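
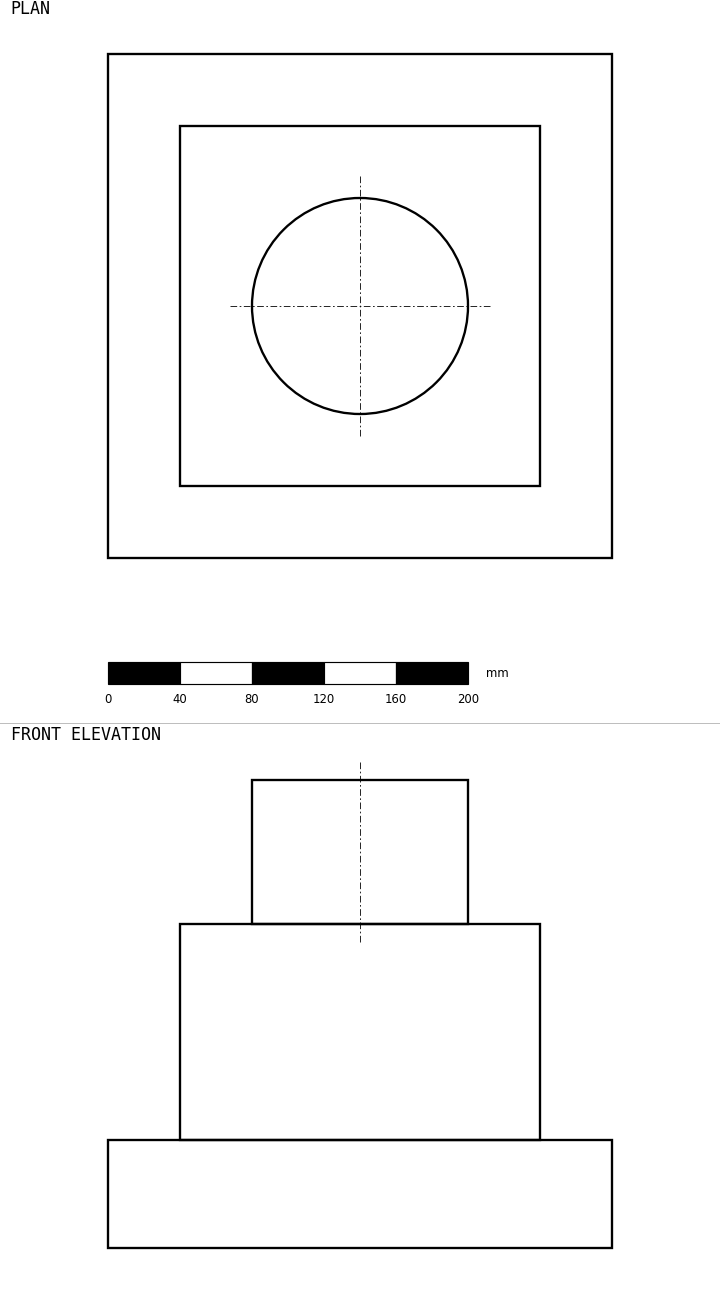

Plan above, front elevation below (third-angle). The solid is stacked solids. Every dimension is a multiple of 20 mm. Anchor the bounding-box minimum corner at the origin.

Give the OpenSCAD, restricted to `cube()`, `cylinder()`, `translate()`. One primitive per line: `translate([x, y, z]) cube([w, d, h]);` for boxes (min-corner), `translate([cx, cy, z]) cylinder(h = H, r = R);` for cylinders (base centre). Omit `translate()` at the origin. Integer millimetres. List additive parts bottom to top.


cube([280, 280, 60]);
translate([40, 40, 60]) cube([200, 200, 120]);
translate([140, 140, 180]) cylinder(h = 80, r = 60);


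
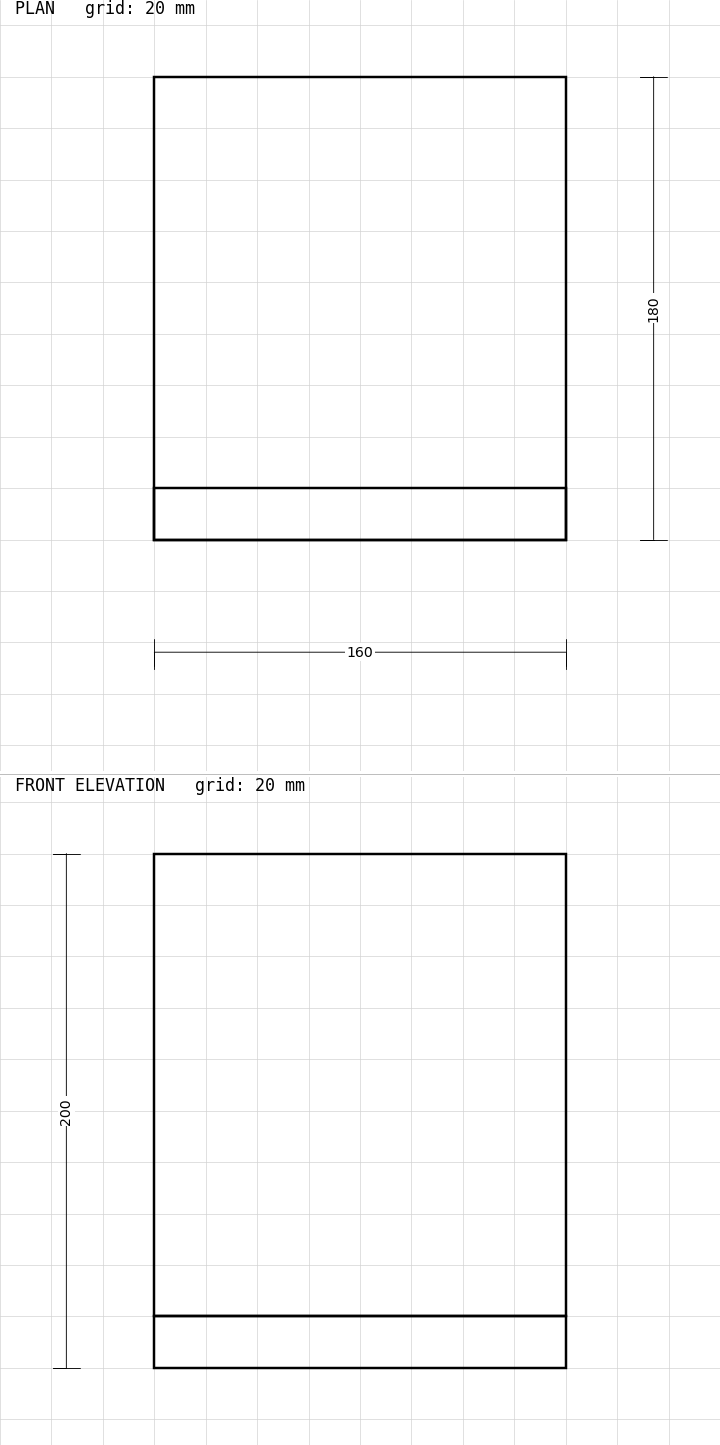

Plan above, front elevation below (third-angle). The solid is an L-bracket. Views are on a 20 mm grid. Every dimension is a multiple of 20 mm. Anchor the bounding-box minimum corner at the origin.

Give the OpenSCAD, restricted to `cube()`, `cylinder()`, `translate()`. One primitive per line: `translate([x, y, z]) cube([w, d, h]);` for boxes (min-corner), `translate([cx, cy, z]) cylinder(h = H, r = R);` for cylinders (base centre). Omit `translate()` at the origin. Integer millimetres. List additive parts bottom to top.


cube([160, 180, 20]);
translate([0, 0, 20]) cube([160, 20, 180]);


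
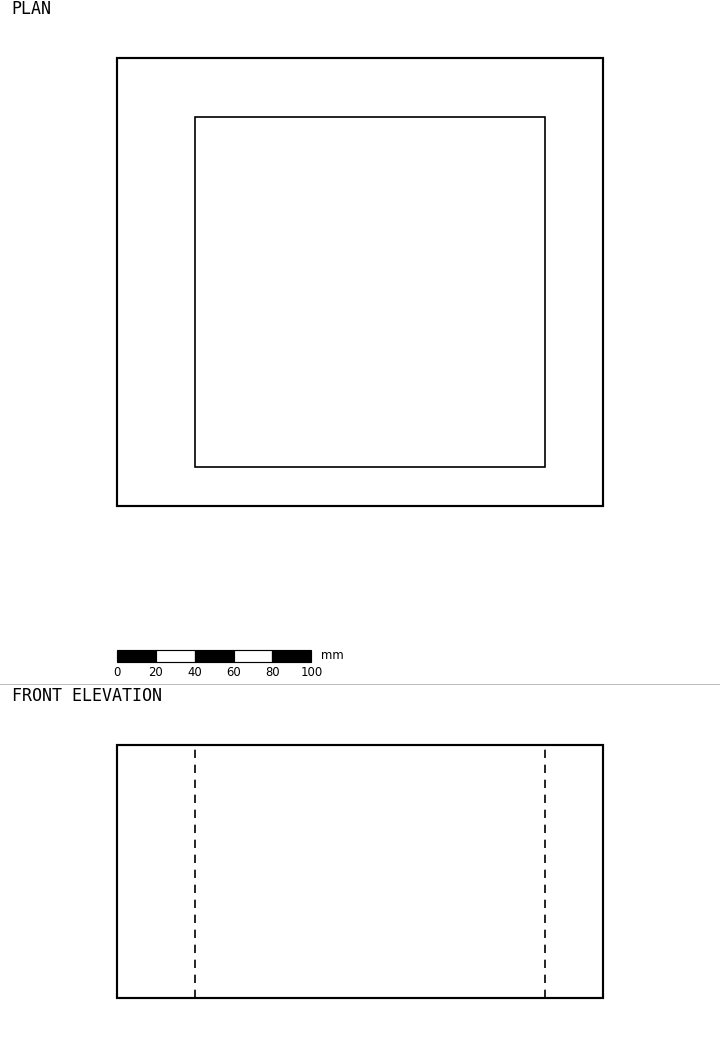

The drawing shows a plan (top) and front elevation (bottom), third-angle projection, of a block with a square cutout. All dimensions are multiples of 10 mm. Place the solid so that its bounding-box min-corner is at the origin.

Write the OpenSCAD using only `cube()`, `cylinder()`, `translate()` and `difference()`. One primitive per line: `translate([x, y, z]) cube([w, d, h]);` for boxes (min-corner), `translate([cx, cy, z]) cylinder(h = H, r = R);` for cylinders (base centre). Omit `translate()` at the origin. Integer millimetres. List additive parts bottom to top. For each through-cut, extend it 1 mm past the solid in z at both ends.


difference() {
  cube([250, 230, 130]);
  translate([40, 20, -1]) cube([180, 180, 132]);
}


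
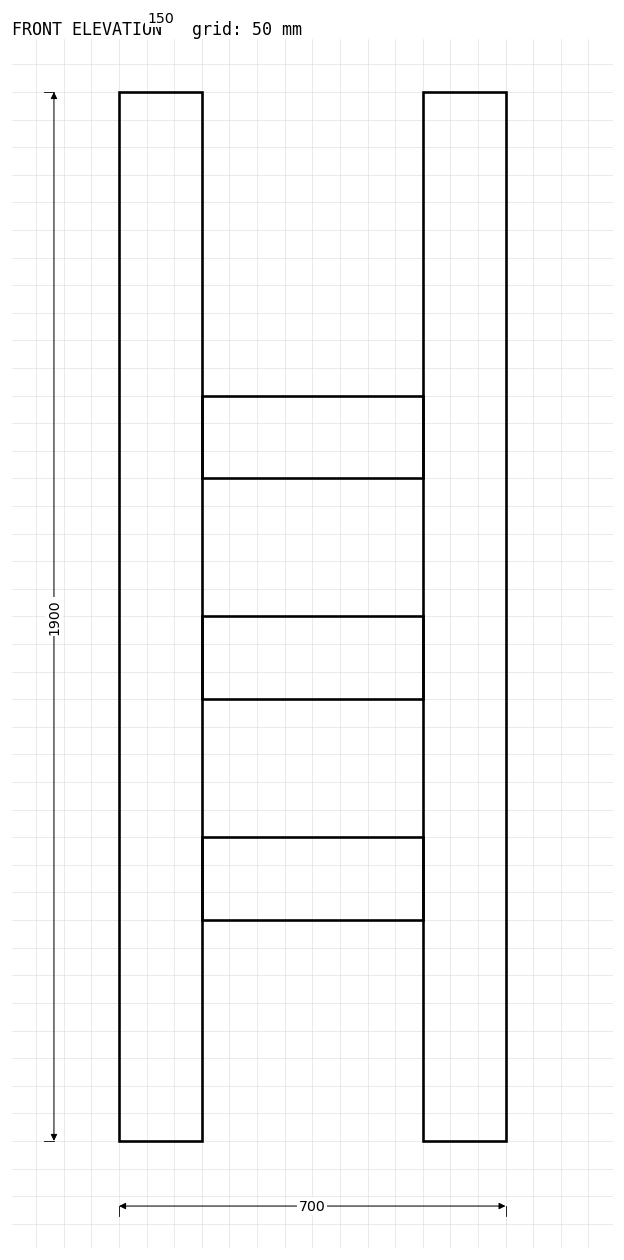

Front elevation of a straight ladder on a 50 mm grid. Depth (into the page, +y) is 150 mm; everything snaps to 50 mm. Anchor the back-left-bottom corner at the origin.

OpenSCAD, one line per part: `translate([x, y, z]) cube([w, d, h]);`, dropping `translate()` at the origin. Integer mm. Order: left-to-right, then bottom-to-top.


cube([150, 150, 1900]);
translate([150, 0, 400]) cube([400, 150, 150]);
translate([150, 0, 800]) cube([400, 150, 150]);
translate([150, 0, 1200]) cube([400, 150, 150]);
translate([550, 0, 0]) cube([150, 150, 1900]);


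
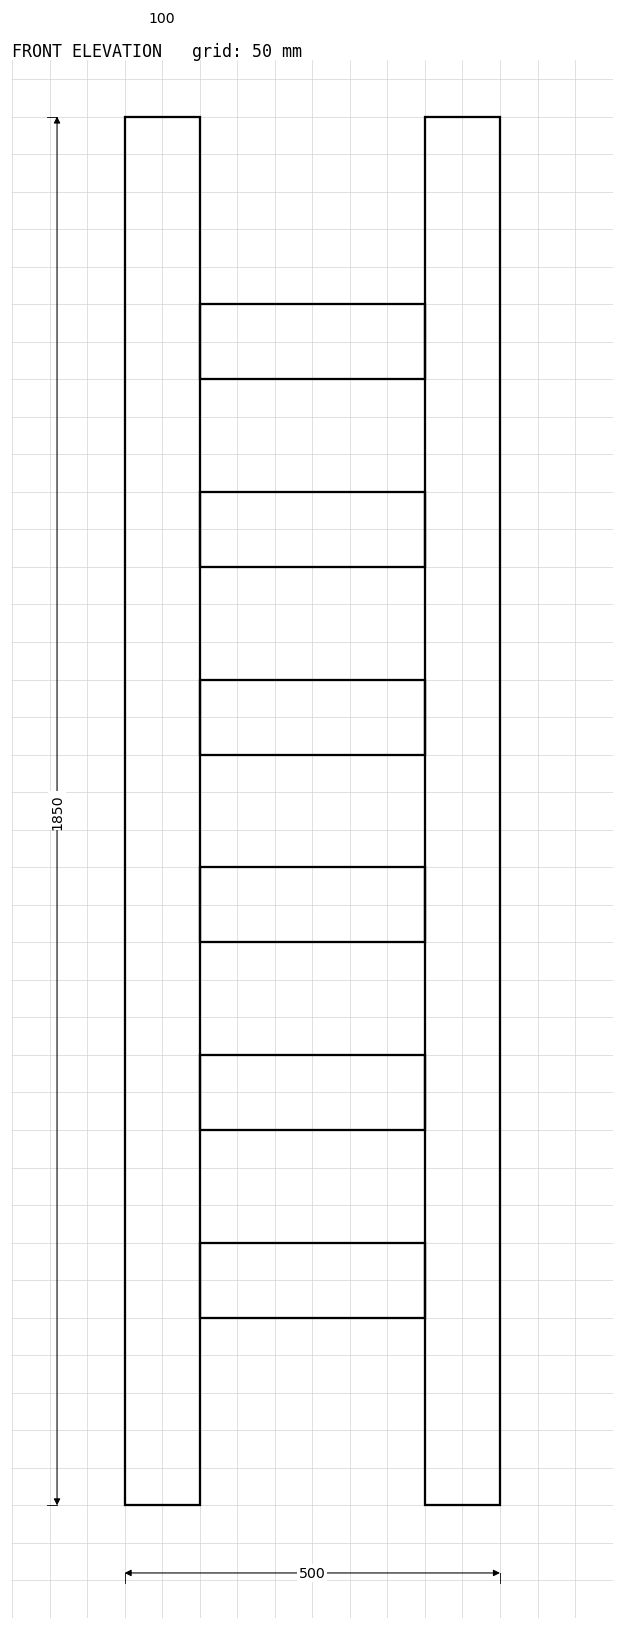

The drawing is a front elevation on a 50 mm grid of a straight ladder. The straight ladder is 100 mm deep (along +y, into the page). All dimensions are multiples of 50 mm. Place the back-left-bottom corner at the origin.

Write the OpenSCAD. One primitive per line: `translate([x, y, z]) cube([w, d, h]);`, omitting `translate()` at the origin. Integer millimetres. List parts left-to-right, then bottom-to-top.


cube([100, 100, 1850]);
translate([100, 0, 250]) cube([300, 100, 100]);
translate([100, 0, 500]) cube([300, 100, 100]);
translate([100, 0, 750]) cube([300, 100, 100]);
translate([100, 0, 1000]) cube([300, 100, 100]);
translate([100, 0, 1250]) cube([300, 100, 100]);
translate([100, 0, 1500]) cube([300, 100, 100]);
translate([400, 0, 0]) cube([100, 100, 1850]);


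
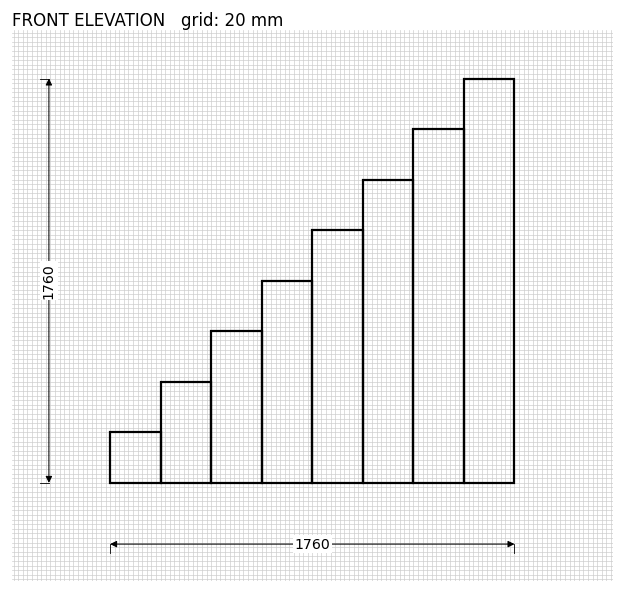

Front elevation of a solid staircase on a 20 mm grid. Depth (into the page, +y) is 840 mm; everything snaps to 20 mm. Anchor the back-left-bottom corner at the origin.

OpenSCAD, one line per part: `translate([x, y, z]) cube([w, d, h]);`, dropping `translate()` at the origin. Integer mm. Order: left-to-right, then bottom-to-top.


cube([220, 840, 220]);
translate([220, 0, 0]) cube([220, 840, 440]);
translate([440, 0, 0]) cube([220, 840, 660]);
translate([660, 0, 0]) cube([220, 840, 880]);
translate([880, 0, 0]) cube([220, 840, 1100]);
translate([1100, 0, 0]) cube([220, 840, 1320]);
translate([1320, 0, 0]) cube([220, 840, 1540]);
translate([1540, 0, 0]) cube([220, 840, 1760]);


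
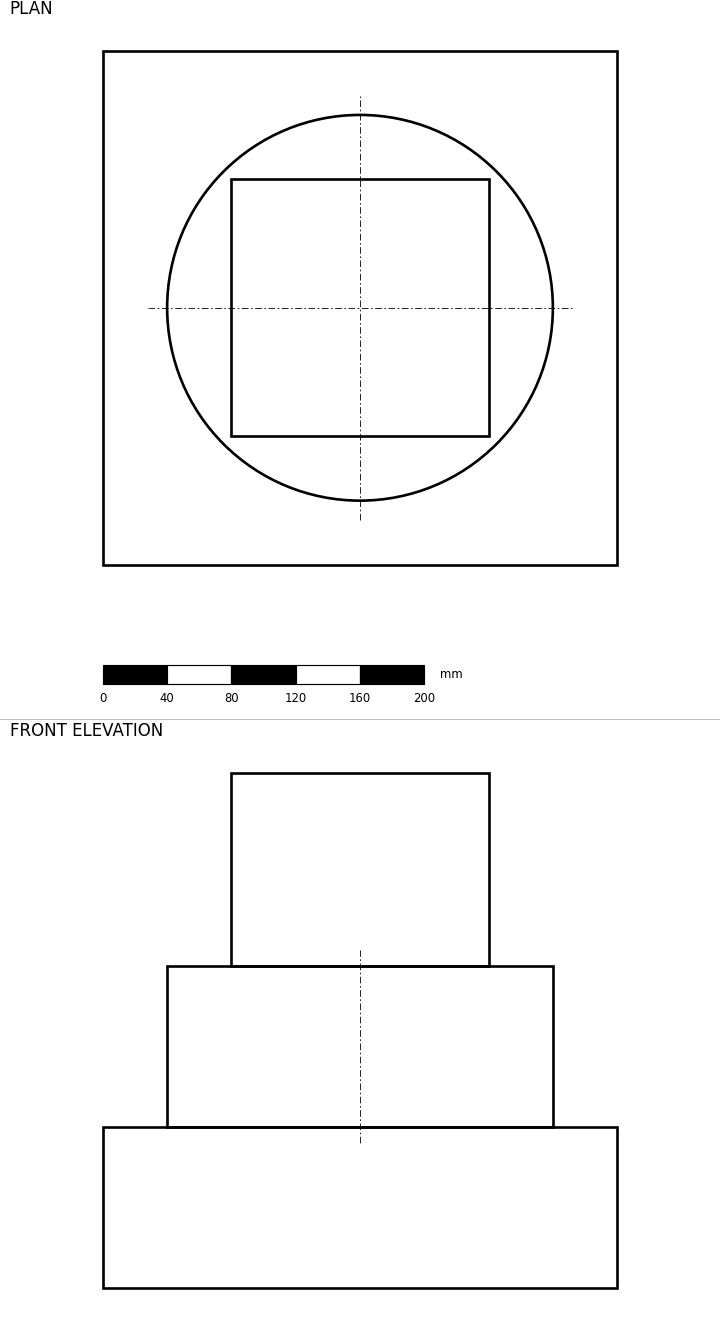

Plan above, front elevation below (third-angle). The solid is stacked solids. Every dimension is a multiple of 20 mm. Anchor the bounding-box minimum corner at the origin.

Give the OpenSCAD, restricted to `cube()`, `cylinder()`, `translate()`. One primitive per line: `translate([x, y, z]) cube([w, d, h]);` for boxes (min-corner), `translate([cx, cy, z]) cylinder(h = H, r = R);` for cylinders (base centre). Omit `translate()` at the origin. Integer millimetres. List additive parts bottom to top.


cube([320, 320, 100]);
translate([160, 160, 100]) cylinder(h = 100, r = 120);
translate([80, 80, 200]) cube([160, 160, 120]);


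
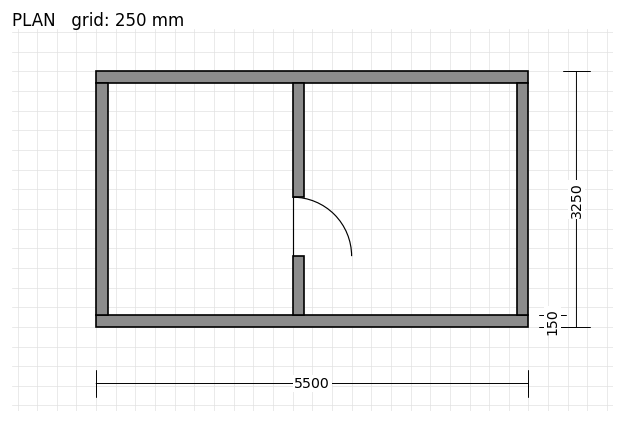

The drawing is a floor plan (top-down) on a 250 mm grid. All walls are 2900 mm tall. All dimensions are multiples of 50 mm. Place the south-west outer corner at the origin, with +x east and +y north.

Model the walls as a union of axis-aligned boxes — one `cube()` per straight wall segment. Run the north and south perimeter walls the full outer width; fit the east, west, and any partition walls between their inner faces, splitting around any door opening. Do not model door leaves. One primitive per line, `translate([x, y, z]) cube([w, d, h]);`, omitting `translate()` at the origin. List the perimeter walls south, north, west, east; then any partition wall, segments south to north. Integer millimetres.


cube([5500, 150, 2900]);
translate([0, 3100, 0]) cube([5500, 150, 2900]);
translate([0, 150, 0]) cube([150, 2950, 2900]);
translate([5350, 150, 0]) cube([150, 2950, 2900]);
translate([2500, 150, 0]) cube([150, 750, 2900]);
translate([2500, 1650, 0]) cube([150, 1450, 2900]);


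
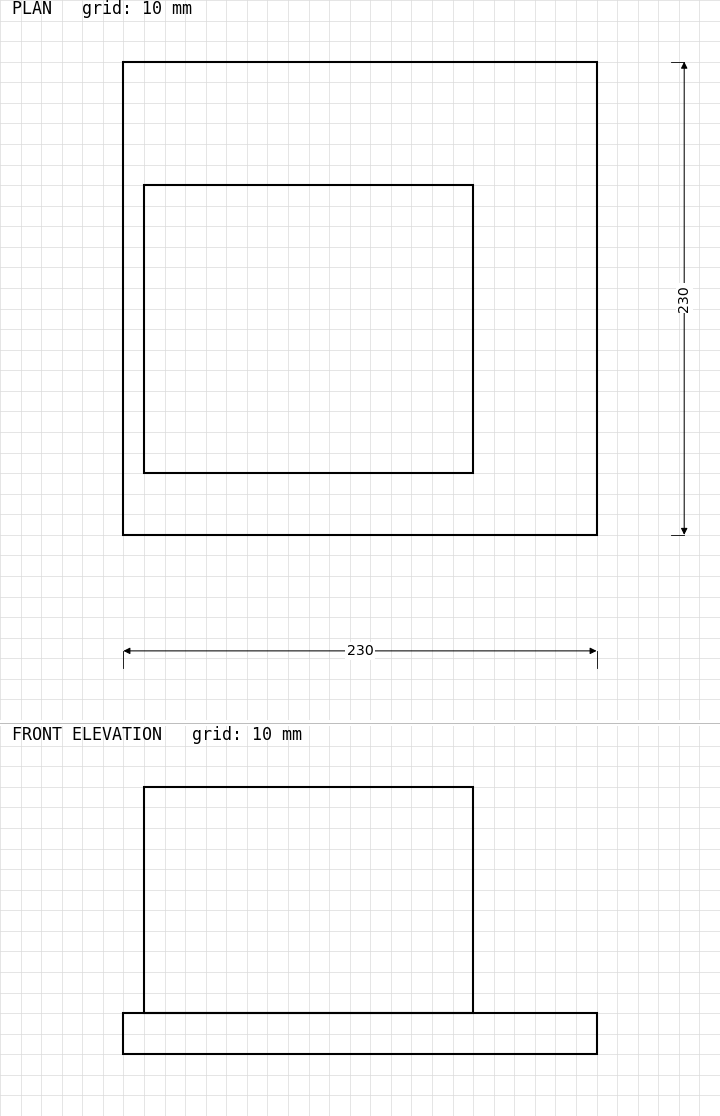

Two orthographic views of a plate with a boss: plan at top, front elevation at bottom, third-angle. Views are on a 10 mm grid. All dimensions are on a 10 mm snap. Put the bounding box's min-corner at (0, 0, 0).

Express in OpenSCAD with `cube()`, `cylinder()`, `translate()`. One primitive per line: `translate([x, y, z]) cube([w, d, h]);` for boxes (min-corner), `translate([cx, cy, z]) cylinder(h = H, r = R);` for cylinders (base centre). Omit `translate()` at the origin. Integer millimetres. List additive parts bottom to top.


cube([230, 230, 20]);
translate([10, 30, 20]) cube([160, 140, 110]);


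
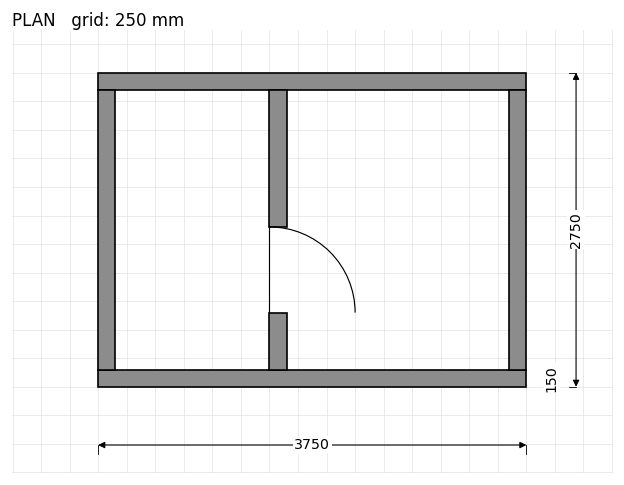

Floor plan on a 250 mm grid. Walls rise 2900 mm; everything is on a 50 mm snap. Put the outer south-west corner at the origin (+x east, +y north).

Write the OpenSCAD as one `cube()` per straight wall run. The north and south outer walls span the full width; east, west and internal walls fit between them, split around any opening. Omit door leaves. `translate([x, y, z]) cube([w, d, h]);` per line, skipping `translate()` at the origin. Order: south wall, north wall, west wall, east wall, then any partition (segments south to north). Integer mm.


cube([3750, 150, 2900]);
translate([0, 2600, 0]) cube([3750, 150, 2900]);
translate([0, 150, 0]) cube([150, 2450, 2900]);
translate([3600, 150, 0]) cube([150, 2450, 2900]);
translate([1500, 150, 0]) cube([150, 500, 2900]);
translate([1500, 1400, 0]) cube([150, 1200, 2900]);


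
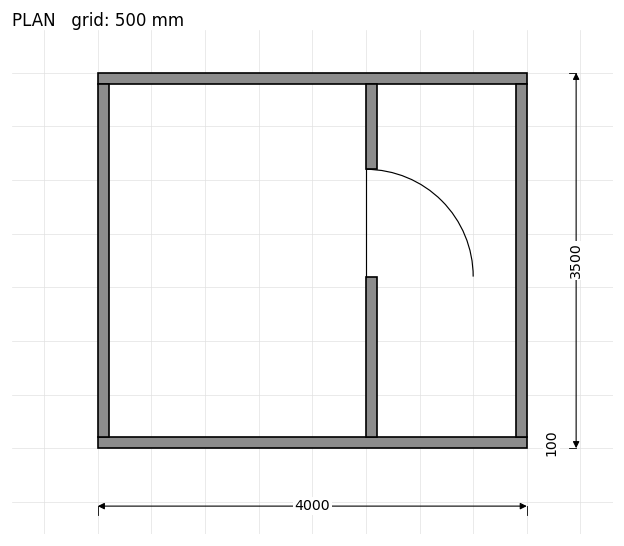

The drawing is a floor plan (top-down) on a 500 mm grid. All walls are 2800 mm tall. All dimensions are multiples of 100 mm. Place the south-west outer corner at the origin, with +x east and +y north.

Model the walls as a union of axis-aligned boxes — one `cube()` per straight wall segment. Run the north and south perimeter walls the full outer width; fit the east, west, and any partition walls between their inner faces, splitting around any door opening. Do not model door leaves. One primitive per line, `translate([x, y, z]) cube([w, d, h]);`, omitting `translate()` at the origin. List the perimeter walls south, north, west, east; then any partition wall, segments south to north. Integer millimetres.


cube([4000, 100, 2800]);
translate([0, 3400, 0]) cube([4000, 100, 2800]);
translate([0, 100, 0]) cube([100, 3300, 2800]);
translate([3900, 100, 0]) cube([100, 3300, 2800]);
translate([2500, 100, 0]) cube([100, 1500, 2800]);
translate([2500, 2600, 0]) cube([100, 800, 2800]);


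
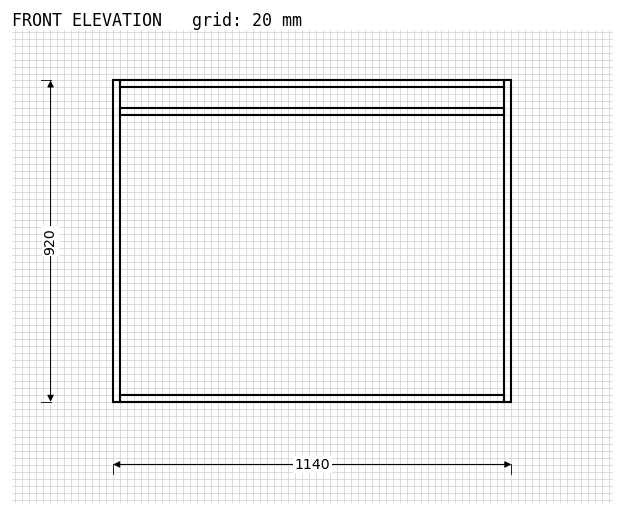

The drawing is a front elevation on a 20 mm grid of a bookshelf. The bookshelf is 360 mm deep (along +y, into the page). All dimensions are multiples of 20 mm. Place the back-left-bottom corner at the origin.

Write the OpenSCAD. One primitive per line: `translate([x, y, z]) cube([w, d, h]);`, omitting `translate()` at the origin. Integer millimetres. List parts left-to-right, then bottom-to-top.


cube([20, 360, 920]);
translate([20, 0, 0]) cube([1100, 360, 20]);
translate([20, 0, 820]) cube([1100, 360, 20]);
translate([20, 0, 900]) cube([1100, 360, 20]);
translate([1120, 0, 0]) cube([20, 360, 920]);


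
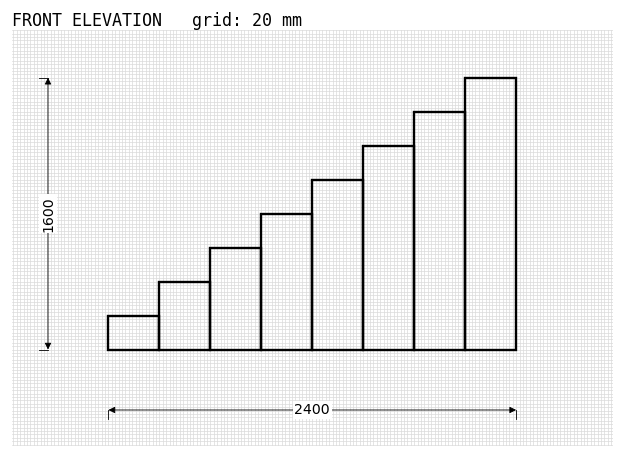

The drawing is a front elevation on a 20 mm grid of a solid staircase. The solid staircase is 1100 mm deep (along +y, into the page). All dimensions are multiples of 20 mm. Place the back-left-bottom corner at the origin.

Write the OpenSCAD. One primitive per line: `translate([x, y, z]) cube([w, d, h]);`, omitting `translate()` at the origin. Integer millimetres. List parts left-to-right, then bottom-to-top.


cube([300, 1100, 200]);
translate([300, 0, 0]) cube([300, 1100, 400]);
translate([600, 0, 0]) cube([300, 1100, 600]);
translate([900, 0, 0]) cube([300, 1100, 800]);
translate([1200, 0, 0]) cube([300, 1100, 1000]);
translate([1500, 0, 0]) cube([300, 1100, 1200]);
translate([1800, 0, 0]) cube([300, 1100, 1400]);
translate([2100, 0, 0]) cube([300, 1100, 1600]);


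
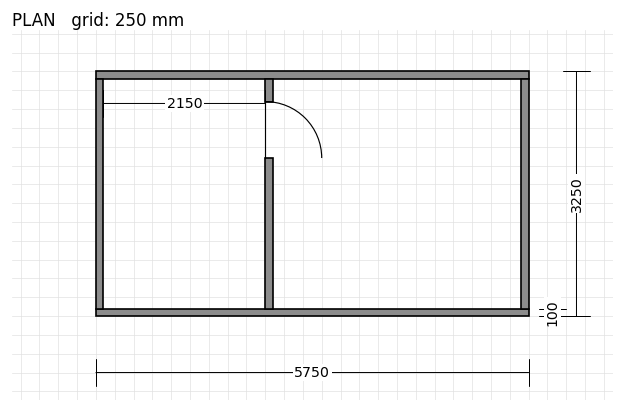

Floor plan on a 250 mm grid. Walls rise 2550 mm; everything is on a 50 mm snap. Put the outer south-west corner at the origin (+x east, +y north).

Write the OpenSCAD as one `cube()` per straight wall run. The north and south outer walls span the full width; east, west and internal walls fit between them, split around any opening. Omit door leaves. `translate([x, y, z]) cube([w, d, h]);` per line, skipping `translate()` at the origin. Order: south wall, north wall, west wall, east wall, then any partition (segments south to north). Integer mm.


cube([5750, 100, 2550]);
translate([0, 3150, 0]) cube([5750, 100, 2550]);
translate([0, 100, 0]) cube([100, 3050, 2550]);
translate([5650, 100, 0]) cube([100, 3050, 2550]);
translate([2250, 100, 0]) cube([100, 2000, 2550]);
translate([2250, 2850, 0]) cube([100, 300, 2550]);


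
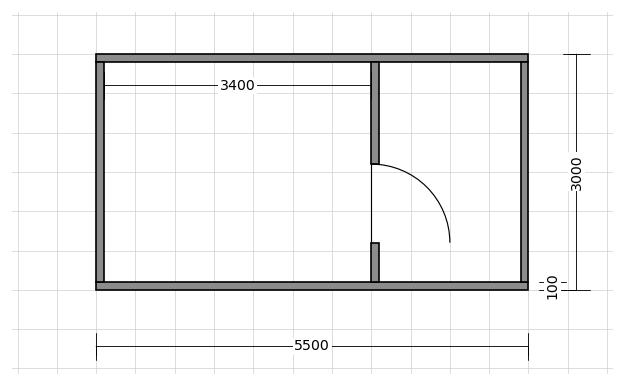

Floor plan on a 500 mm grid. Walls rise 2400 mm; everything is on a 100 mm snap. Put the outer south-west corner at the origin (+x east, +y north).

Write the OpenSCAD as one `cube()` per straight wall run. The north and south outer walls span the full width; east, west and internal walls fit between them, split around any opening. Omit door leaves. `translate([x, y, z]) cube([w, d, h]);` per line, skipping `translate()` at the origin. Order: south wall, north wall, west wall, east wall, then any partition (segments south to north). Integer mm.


cube([5500, 100, 2400]);
translate([0, 2900, 0]) cube([5500, 100, 2400]);
translate([0, 100, 0]) cube([100, 2800, 2400]);
translate([5400, 100, 0]) cube([100, 2800, 2400]);
translate([3500, 100, 0]) cube([100, 500, 2400]);
translate([3500, 1600, 0]) cube([100, 1300, 2400]);


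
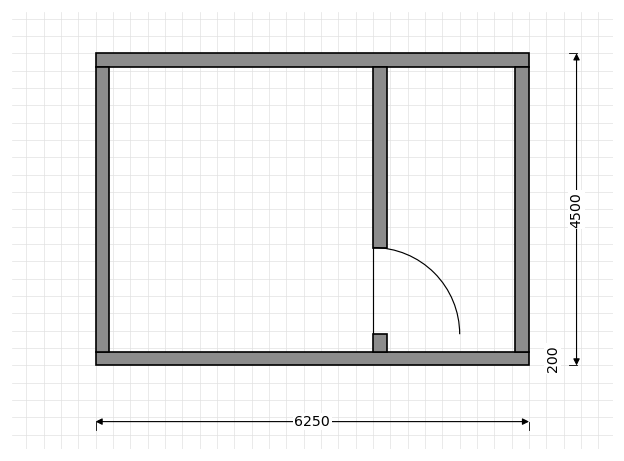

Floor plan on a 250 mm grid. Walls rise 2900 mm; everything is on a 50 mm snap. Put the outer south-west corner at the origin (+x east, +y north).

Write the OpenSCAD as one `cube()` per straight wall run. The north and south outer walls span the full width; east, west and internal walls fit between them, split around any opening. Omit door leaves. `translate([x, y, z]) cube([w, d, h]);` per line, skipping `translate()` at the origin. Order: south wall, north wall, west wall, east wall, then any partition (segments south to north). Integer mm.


cube([6250, 200, 2900]);
translate([0, 4300, 0]) cube([6250, 200, 2900]);
translate([0, 200, 0]) cube([200, 4100, 2900]);
translate([6050, 200, 0]) cube([200, 4100, 2900]);
translate([4000, 200, 0]) cube([200, 250, 2900]);
translate([4000, 1700, 0]) cube([200, 2600, 2900]);


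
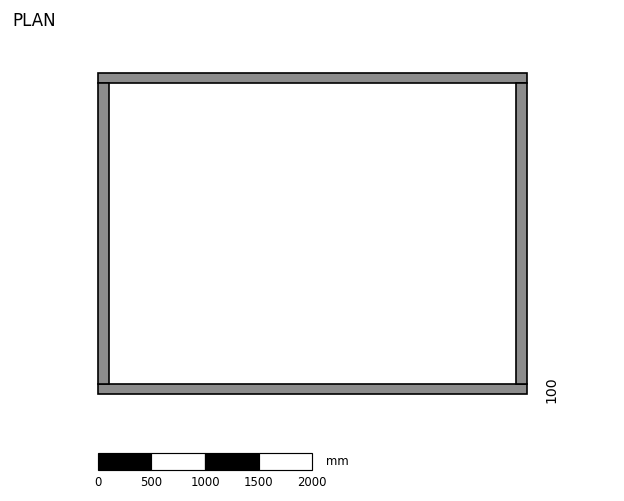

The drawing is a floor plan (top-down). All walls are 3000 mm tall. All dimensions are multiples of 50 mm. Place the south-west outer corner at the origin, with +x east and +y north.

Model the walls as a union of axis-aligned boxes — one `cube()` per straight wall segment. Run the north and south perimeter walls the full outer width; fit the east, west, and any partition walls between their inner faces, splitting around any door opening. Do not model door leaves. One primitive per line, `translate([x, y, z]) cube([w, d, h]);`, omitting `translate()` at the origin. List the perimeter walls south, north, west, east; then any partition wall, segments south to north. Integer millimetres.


cube([4000, 100, 3000]);
translate([0, 2900, 0]) cube([4000, 100, 3000]);
translate([0, 100, 0]) cube([100, 2800, 3000]);
translate([3900, 100, 0]) cube([100, 2800, 3000]);


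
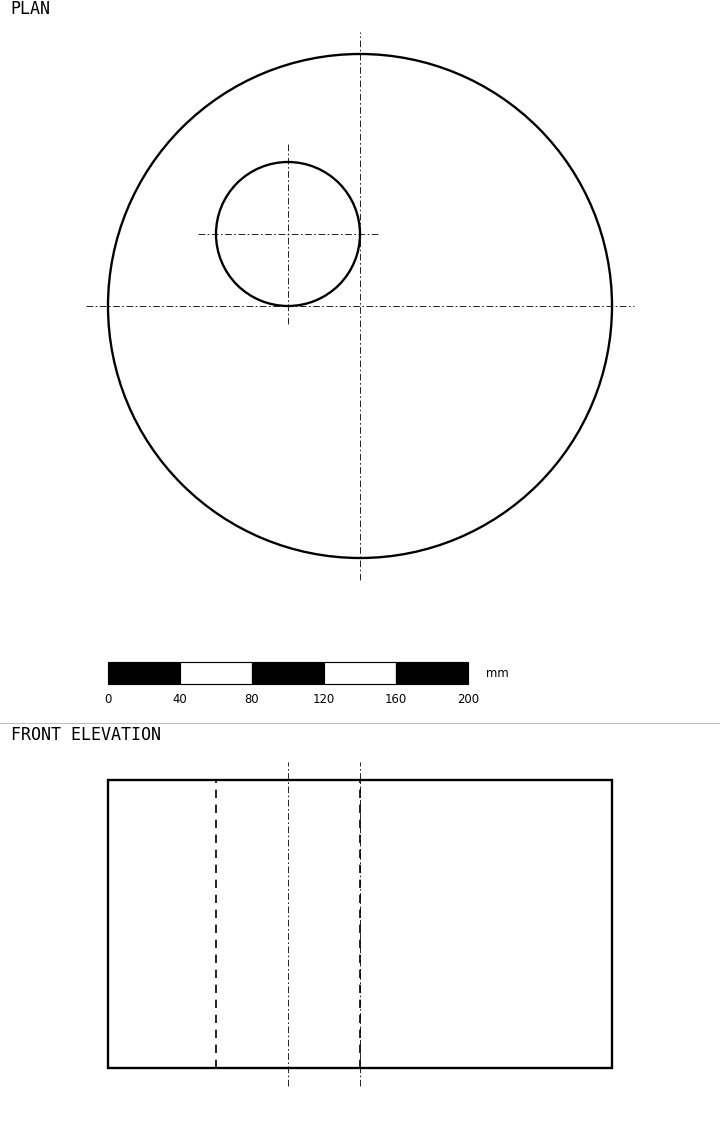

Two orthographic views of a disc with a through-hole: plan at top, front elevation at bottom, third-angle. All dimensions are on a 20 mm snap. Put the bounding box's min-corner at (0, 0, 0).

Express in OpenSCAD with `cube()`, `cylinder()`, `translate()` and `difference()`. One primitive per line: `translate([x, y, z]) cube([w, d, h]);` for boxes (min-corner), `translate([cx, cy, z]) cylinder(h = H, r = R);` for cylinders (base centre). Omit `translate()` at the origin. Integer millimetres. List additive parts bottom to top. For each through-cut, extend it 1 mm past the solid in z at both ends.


difference() {
  translate([140, 140, 0]) cylinder(h = 160, r = 140);
  translate([100, 180, -1]) cylinder(h = 162, r = 40);
}


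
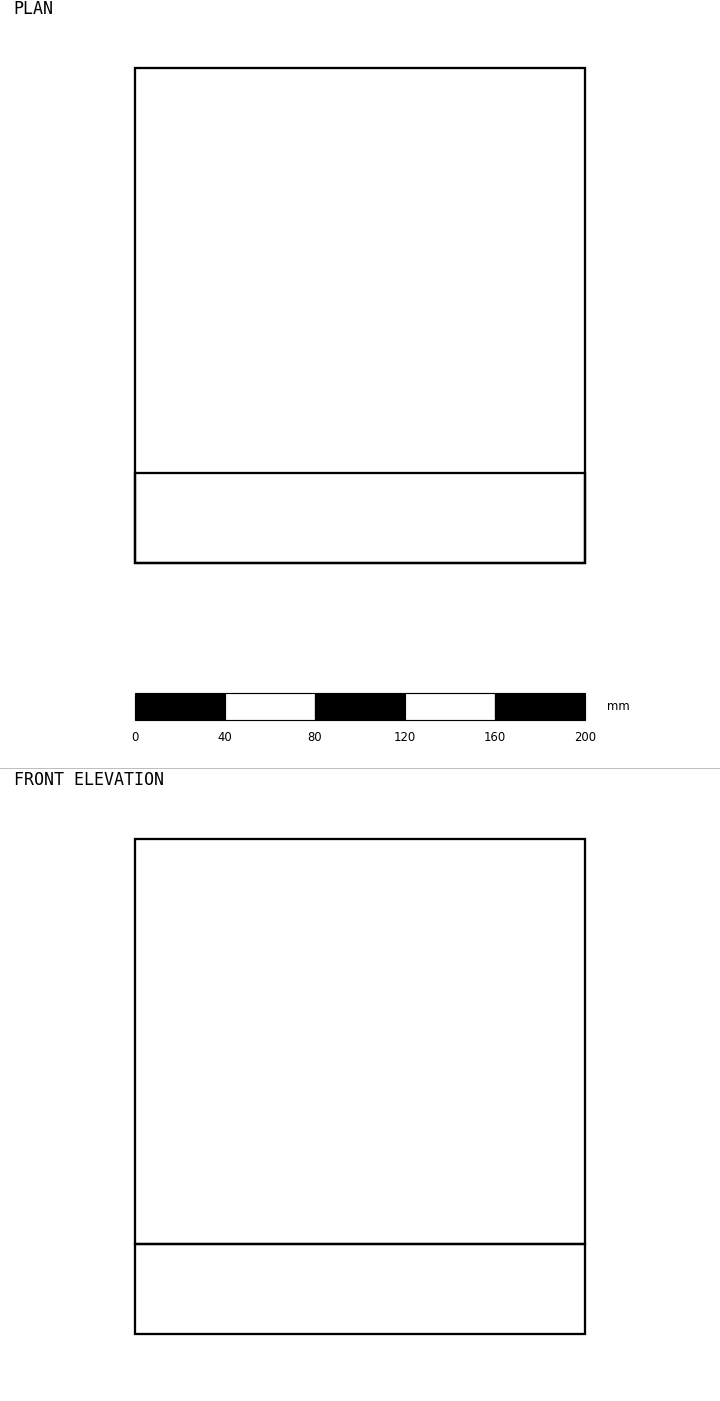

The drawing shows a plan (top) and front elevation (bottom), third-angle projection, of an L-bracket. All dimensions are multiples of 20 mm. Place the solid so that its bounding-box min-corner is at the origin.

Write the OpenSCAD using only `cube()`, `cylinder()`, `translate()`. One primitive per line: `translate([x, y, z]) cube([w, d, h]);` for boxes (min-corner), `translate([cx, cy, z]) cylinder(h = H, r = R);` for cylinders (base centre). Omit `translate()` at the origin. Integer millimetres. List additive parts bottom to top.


cube([200, 220, 40]);
translate([0, 0, 40]) cube([200, 40, 180]);


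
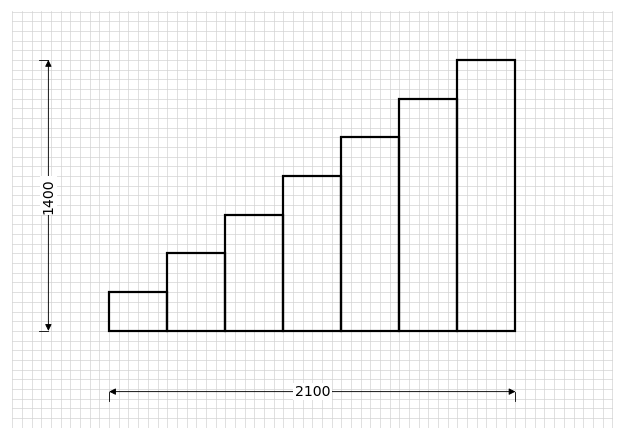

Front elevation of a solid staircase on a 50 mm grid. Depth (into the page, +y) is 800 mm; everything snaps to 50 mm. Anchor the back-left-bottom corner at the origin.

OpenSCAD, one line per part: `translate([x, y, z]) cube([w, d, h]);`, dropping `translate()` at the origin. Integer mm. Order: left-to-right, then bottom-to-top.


cube([300, 800, 200]);
translate([300, 0, 0]) cube([300, 800, 400]);
translate([600, 0, 0]) cube([300, 800, 600]);
translate([900, 0, 0]) cube([300, 800, 800]);
translate([1200, 0, 0]) cube([300, 800, 1000]);
translate([1500, 0, 0]) cube([300, 800, 1200]);
translate([1800, 0, 0]) cube([300, 800, 1400]);


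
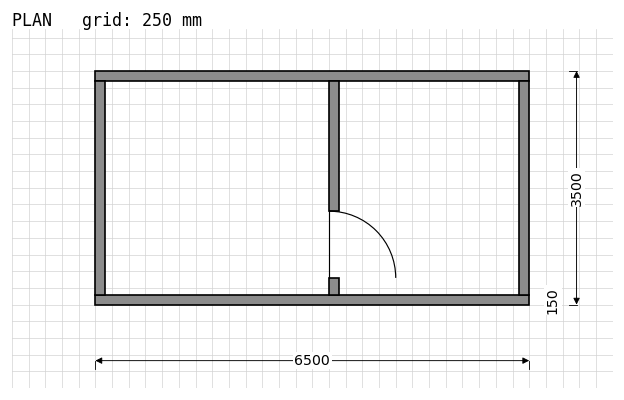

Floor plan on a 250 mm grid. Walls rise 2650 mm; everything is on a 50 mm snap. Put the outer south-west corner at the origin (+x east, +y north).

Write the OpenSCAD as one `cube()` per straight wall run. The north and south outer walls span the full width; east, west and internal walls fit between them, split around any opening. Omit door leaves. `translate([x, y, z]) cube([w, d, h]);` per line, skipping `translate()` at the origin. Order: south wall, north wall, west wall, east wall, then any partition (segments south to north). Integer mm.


cube([6500, 150, 2650]);
translate([0, 3350, 0]) cube([6500, 150, 2650]);
translate([0, 150, 0]) cube([150, 3200, 2650]);
translate([6350, 150, 0]) cube([150, 3200, 2650]);
translate([3500, 150, 0]) cube([150, 250, 2650]);
translate([3500, 1400, 0]) cube([150, 1950, 2650]);


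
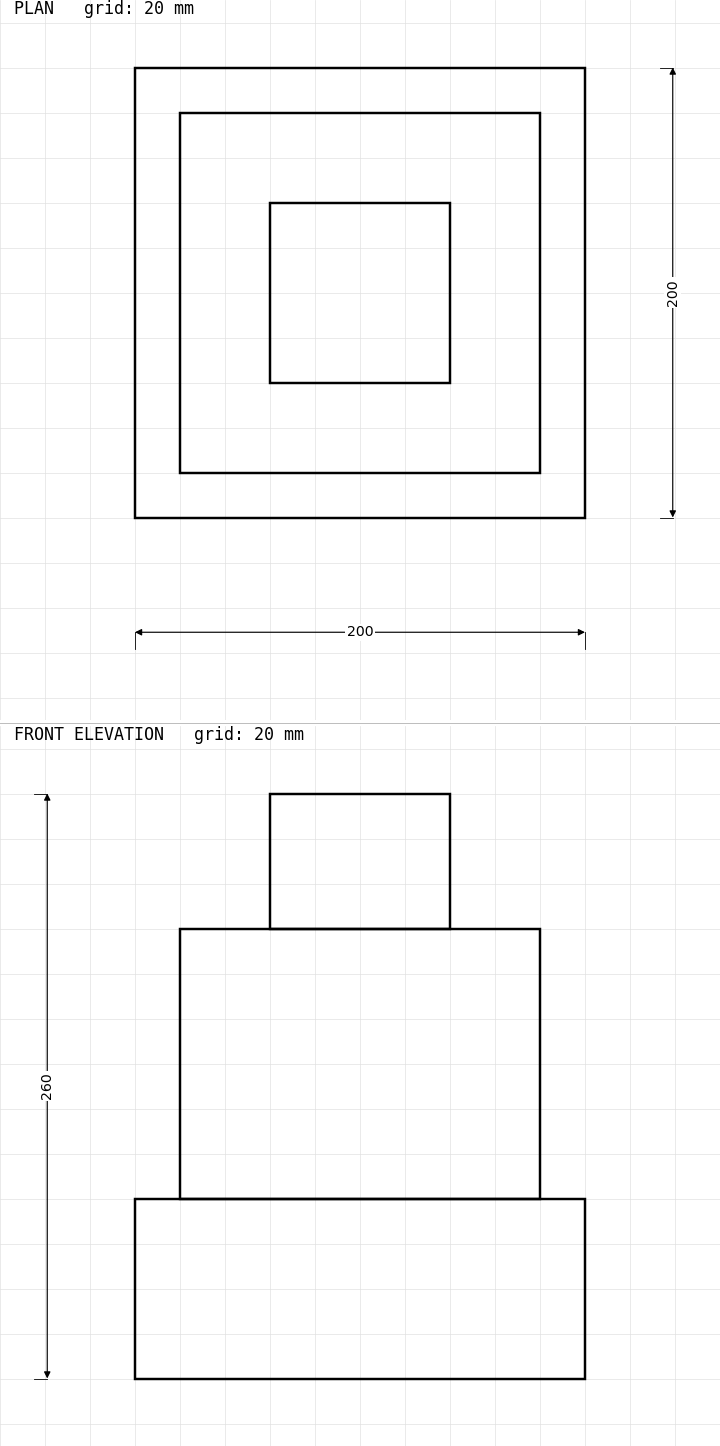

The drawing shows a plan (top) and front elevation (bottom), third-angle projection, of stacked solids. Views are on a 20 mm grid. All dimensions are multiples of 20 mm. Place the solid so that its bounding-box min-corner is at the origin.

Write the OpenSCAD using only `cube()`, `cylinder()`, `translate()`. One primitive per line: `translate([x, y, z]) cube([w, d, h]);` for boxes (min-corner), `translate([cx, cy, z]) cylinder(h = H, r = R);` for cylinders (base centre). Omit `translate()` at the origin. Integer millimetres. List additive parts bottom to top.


cube([200, 200, 80]);
translate([20, 20, 80]) cube([160, 160, 120]);
translate([60, 60, 200]) cube([80, 80, 60]);


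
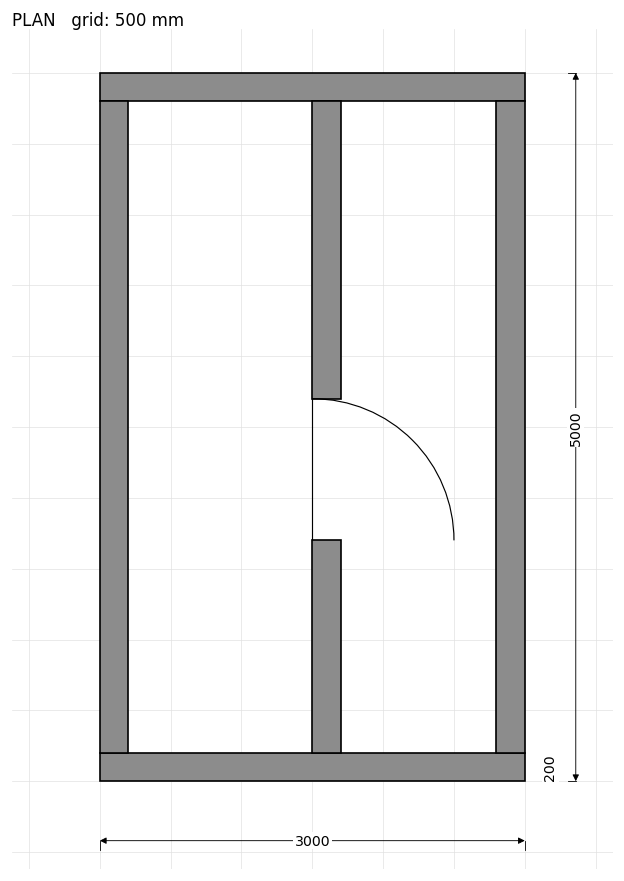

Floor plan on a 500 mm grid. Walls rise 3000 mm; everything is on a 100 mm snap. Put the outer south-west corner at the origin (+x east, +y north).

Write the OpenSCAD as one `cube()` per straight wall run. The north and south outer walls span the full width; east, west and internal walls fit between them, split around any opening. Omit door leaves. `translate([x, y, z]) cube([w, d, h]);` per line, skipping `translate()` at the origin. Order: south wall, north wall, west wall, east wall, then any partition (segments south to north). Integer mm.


cube([3000, 200, 3000]);
translate([0, 4800, 0]) cube([3000, 200, 3000]);
translate([0, 200, 0]) cube([200, 4600, 3000]);
translate([2800, 200, 0]) cube([200, 4600, 3000]);
translate([1500, 200, 0]) cube([200, 1500, 3000]);
translate([1500, 2700, 0]) cube([200, 2100, 3000]);


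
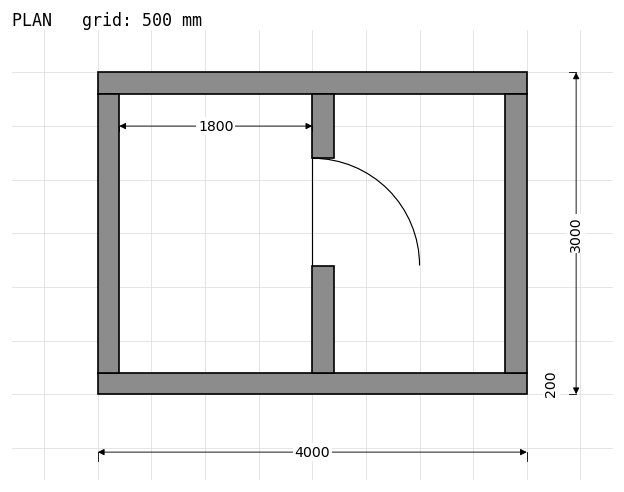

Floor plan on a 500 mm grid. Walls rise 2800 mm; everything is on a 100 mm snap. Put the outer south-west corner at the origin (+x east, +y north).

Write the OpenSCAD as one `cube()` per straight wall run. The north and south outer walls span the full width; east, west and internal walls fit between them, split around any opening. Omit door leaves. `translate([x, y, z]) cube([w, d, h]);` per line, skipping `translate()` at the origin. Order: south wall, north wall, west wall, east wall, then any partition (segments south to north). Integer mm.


cube([4000, 200, 2800]);
translate([0, 2800, 0]) cube([4000, 200, 2800]);
translate([0, 200, 0]) cube([200, 2600, 2800]);
translate([3800, 200, 0]) cube([200, 2600, 2800]);
translate([2000, 200, 0]) cube([200, 1000, 2800]);
translate([2000, 2200, 0]) cube([200, 600, 2800]);


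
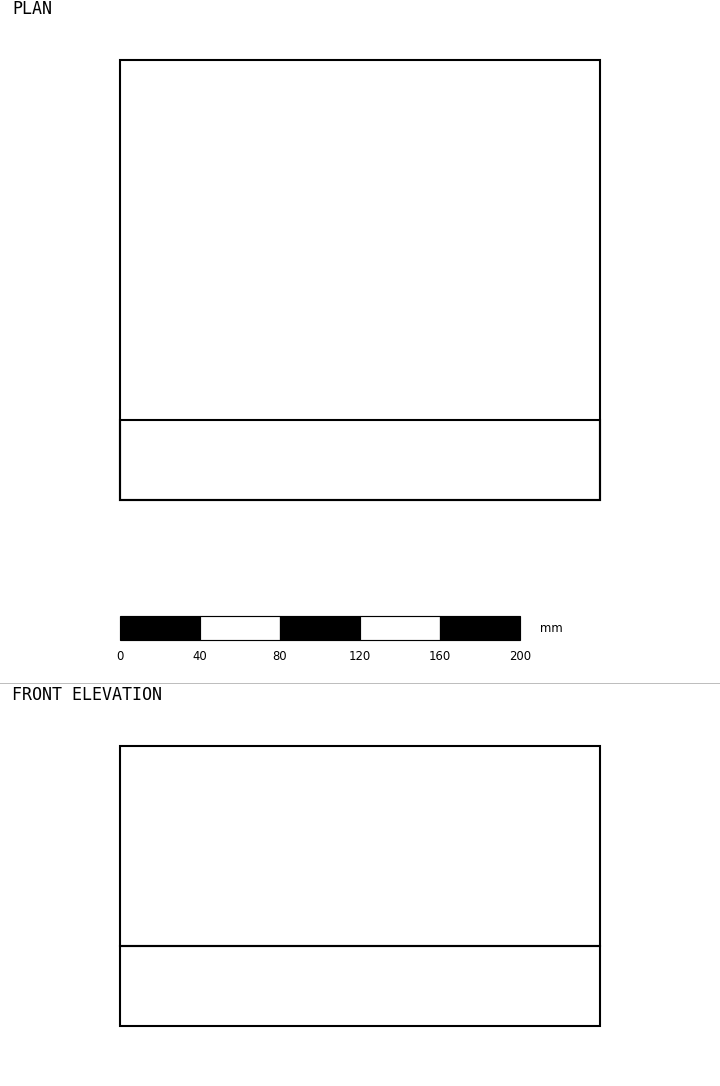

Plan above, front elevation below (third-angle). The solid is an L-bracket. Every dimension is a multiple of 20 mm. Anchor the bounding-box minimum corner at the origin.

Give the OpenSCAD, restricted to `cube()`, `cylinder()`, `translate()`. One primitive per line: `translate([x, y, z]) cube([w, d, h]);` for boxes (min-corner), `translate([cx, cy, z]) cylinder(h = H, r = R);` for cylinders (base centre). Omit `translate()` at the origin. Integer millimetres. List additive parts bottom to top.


cube([240, 220, 40]);
translate([0, 0, 40]) cube([240, 40, 100]);


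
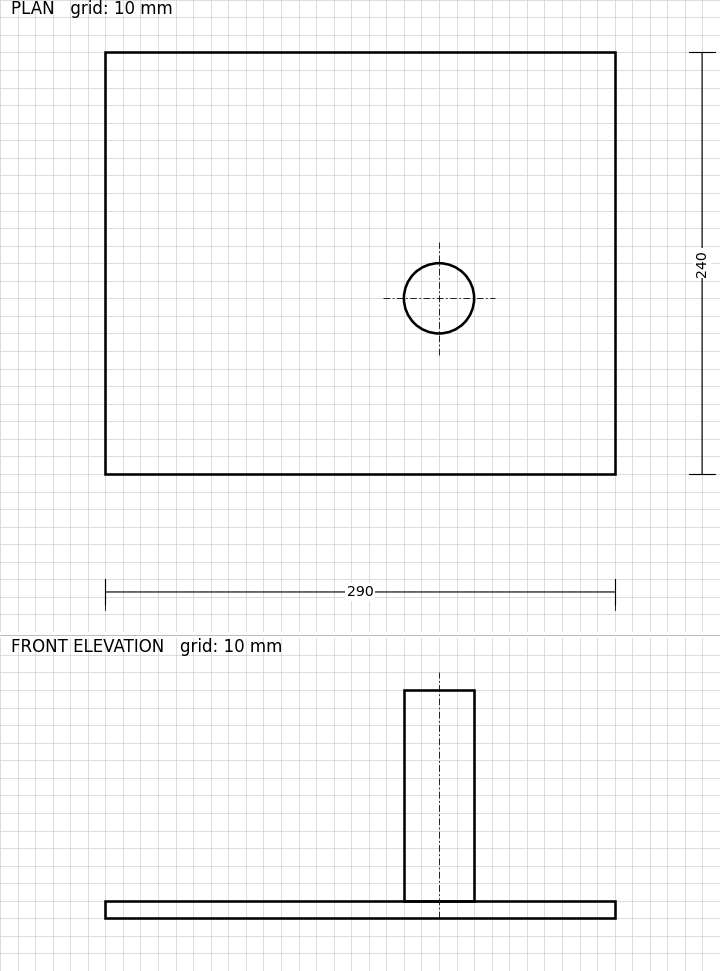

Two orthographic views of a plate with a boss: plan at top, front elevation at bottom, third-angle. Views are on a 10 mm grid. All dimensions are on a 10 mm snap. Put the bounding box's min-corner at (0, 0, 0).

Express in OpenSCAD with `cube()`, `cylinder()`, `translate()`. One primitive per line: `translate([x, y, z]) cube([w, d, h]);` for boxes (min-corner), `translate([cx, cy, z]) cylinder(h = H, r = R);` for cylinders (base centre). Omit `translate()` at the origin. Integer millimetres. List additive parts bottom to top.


cube([290, 240, 10]);
translate([190, 100, 10]) cylinder(h = 120, r = 20);


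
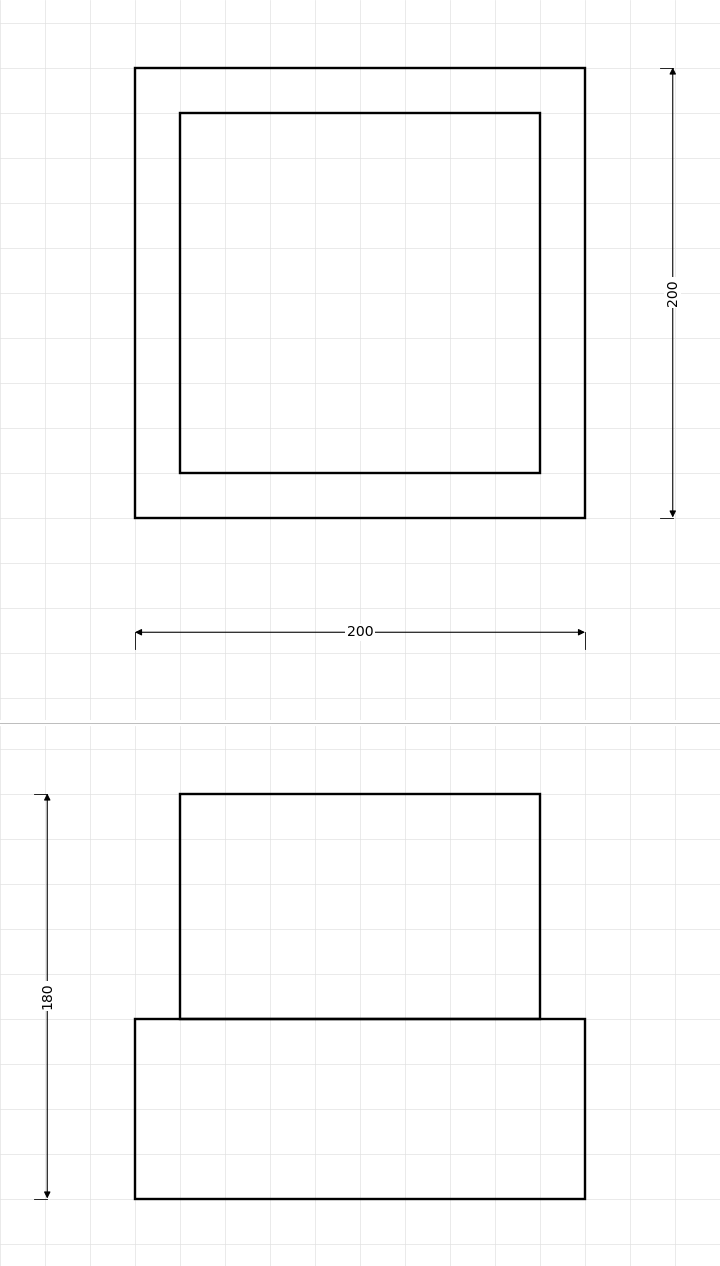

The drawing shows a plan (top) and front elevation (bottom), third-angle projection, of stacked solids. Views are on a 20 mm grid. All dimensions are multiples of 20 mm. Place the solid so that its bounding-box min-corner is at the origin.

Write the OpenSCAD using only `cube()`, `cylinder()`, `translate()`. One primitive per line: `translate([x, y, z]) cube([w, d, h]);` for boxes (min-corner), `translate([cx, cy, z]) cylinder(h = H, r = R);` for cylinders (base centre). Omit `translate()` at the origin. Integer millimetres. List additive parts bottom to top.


cube([200, 200, 80]);
translate([20, 20, 80]) cube([160, 160, 100]);


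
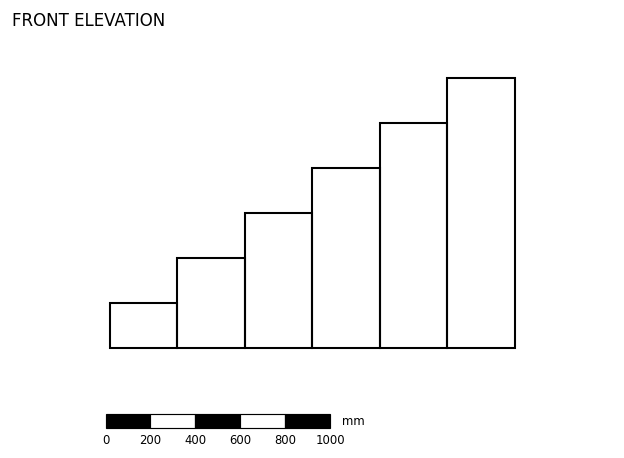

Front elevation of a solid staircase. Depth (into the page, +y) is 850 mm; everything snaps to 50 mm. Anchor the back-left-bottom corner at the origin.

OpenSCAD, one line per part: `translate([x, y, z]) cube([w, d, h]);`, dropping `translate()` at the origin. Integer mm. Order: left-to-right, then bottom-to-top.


cube([300, 850, 200]);
translate([300, 0, 0]) cube([300, 850, 400]);
translate([600, 0, 0]) cube([300, 850, 600]);
translate([900, 0, 0]) cube([300, 850, 800]);
translate([1200, 0, 0]) cube([300, 850, 1000]);
translate([1500, 0, 0]) cube([300, 850, 1200]);


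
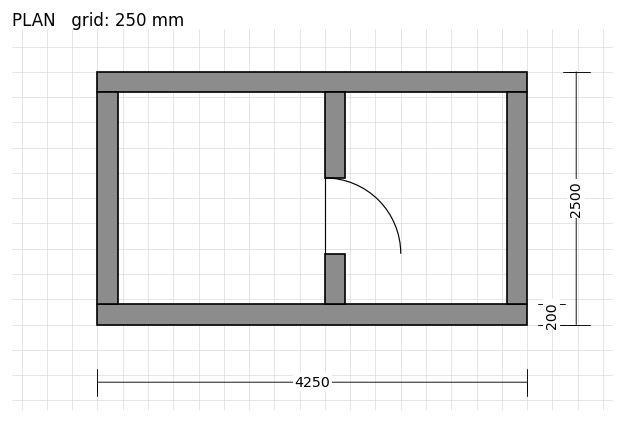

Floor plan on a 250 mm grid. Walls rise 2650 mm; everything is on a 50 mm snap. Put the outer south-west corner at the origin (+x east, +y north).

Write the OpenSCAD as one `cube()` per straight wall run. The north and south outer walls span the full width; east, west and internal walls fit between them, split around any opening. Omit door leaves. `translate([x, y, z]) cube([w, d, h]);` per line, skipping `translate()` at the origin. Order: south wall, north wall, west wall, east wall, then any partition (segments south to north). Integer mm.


cube([4250, 200, 2650]);
translate([0, 2300, 0]) cube([4250, 200, 2650]);
translate([0, 200, 0]) cube([200, 2100, 2650]);
translate([4050, 200, 0]) cube([200, 2100, 2650]);
translate([2250, 200, 0]) cube([200, 500, 2650]);
translate([2250, 1450, 0]) cube([200, 850, 2650]);


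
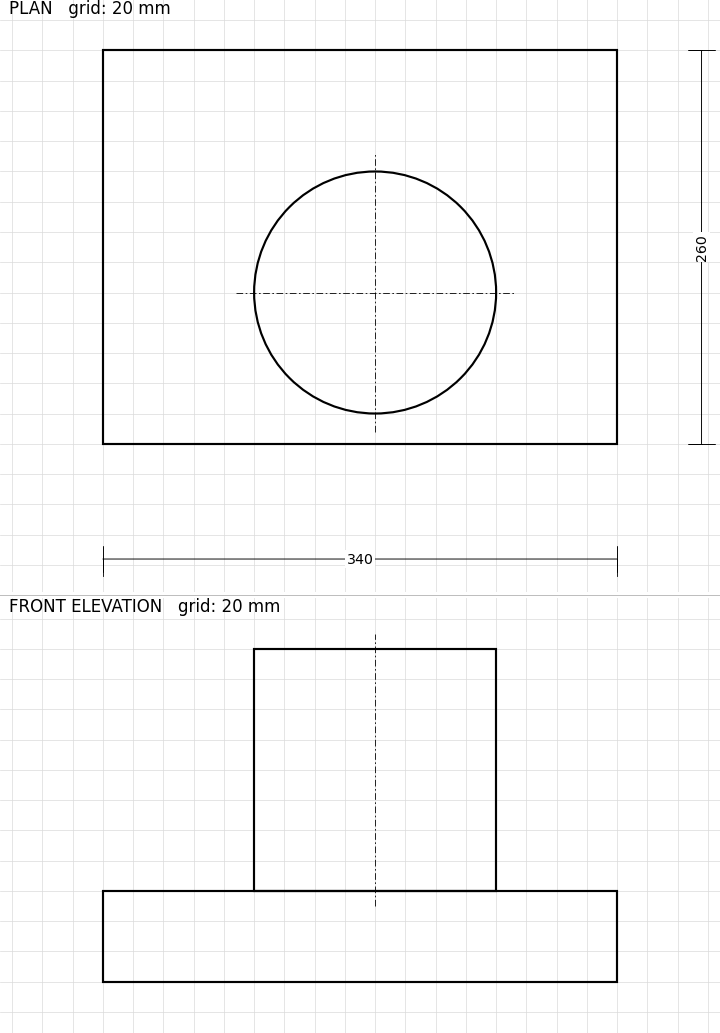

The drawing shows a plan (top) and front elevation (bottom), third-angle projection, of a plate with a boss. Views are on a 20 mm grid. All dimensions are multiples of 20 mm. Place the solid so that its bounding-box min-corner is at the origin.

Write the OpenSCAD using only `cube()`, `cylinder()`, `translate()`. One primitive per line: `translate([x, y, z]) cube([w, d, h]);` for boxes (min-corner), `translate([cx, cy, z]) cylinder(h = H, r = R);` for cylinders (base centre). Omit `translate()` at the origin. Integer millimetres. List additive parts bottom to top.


cube([340, 260, 60]);
translate([180, 100, 60]) cylinder(h = 160, r = 80);


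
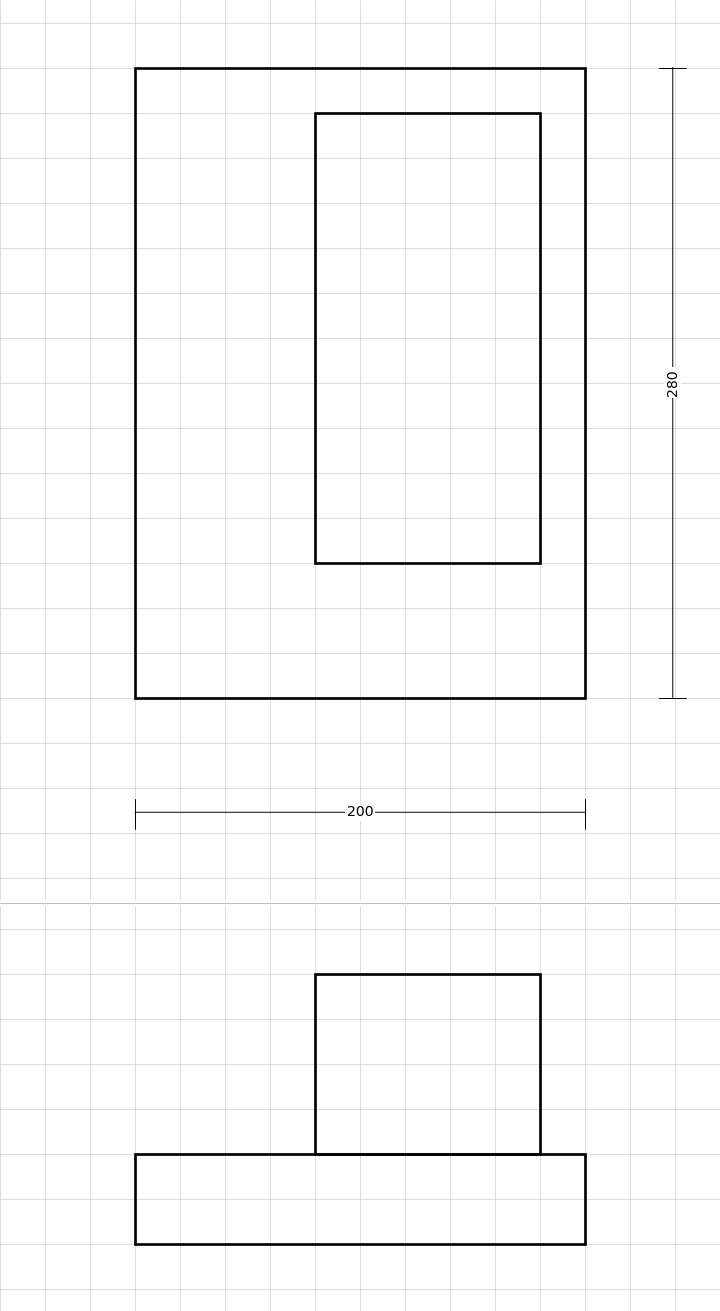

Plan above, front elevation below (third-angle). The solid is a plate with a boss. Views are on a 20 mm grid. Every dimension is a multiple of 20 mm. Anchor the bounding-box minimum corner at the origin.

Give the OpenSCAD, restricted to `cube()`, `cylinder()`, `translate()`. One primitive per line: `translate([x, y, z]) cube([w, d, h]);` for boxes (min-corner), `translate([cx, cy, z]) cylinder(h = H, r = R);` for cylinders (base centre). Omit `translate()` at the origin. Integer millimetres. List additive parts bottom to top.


cube([200, 280, 40]);
translate([80, 60, 40]) cube([100, 200, 80]);


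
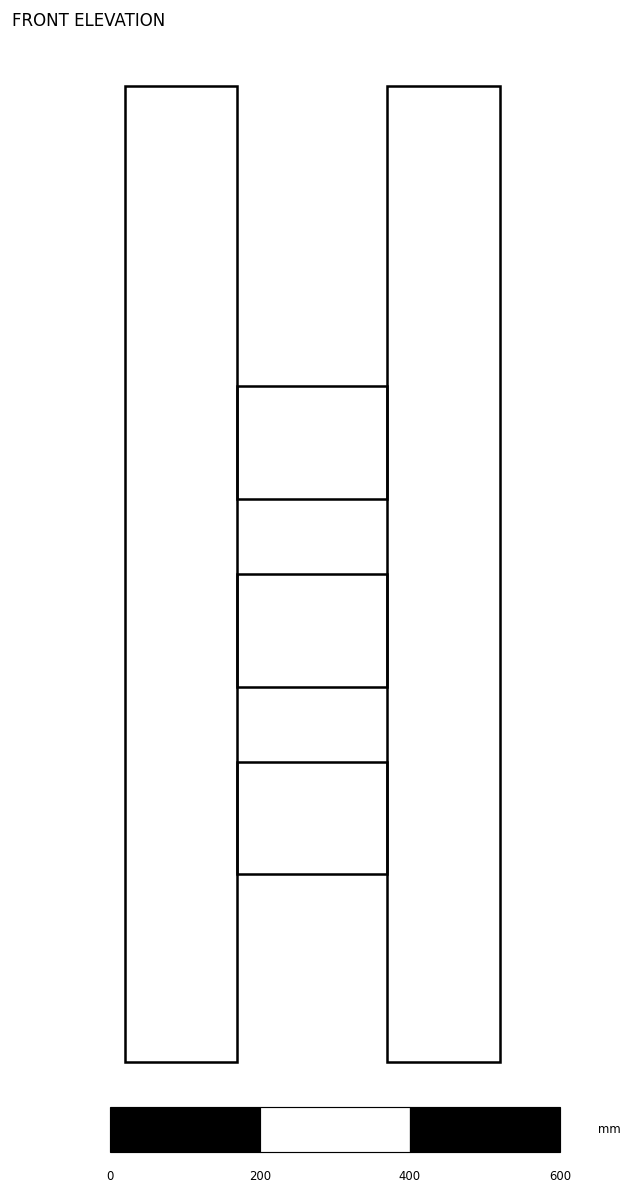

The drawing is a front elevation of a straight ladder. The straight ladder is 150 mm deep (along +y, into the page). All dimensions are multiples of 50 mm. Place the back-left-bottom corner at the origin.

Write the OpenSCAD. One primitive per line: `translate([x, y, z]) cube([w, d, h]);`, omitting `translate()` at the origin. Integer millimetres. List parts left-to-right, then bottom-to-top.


cube([150, 150, 1300]);
translate([150, 0, 250]) cube([200, 150, 150]);
translate([150, 0, 500]) cube([200, 150, 150]);
translate([150, 0, 750]) cube([200, 150, 150]);
translate([350, 0, 0]) cube([150, 150, 1300]);


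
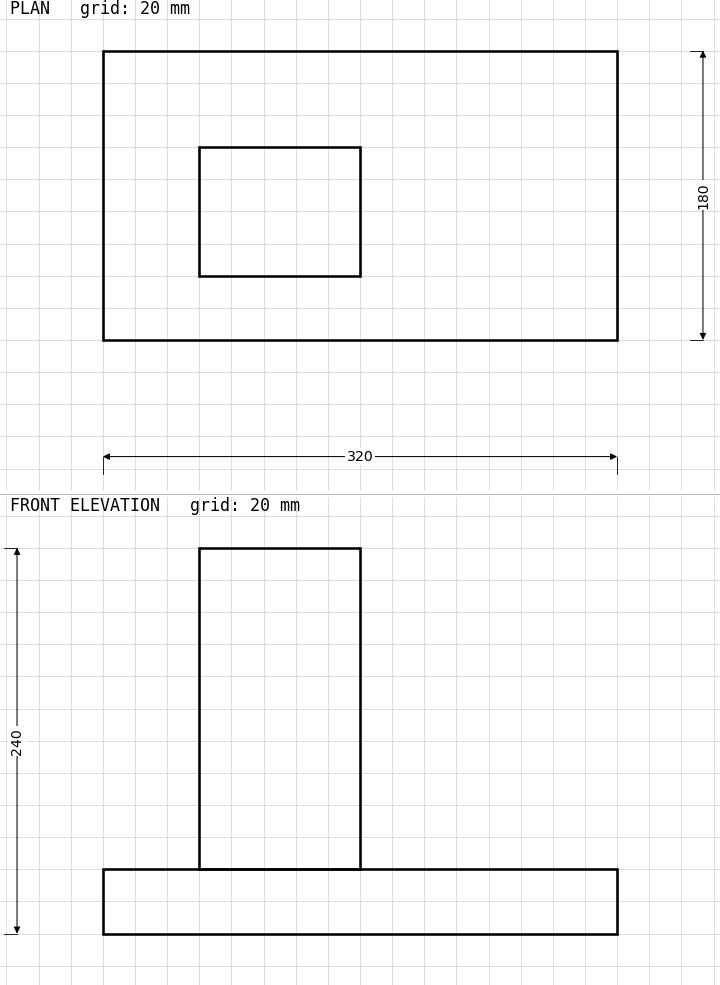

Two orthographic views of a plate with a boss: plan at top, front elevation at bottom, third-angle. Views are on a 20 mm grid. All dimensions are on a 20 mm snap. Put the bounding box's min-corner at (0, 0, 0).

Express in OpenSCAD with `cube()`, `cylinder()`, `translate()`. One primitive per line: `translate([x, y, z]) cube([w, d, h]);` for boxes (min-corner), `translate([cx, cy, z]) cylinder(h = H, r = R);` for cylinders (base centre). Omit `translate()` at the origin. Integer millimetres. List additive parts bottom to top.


cube([320, 180, 40]);
translate([60, 40, 40]) cube([100, 80, 200]);


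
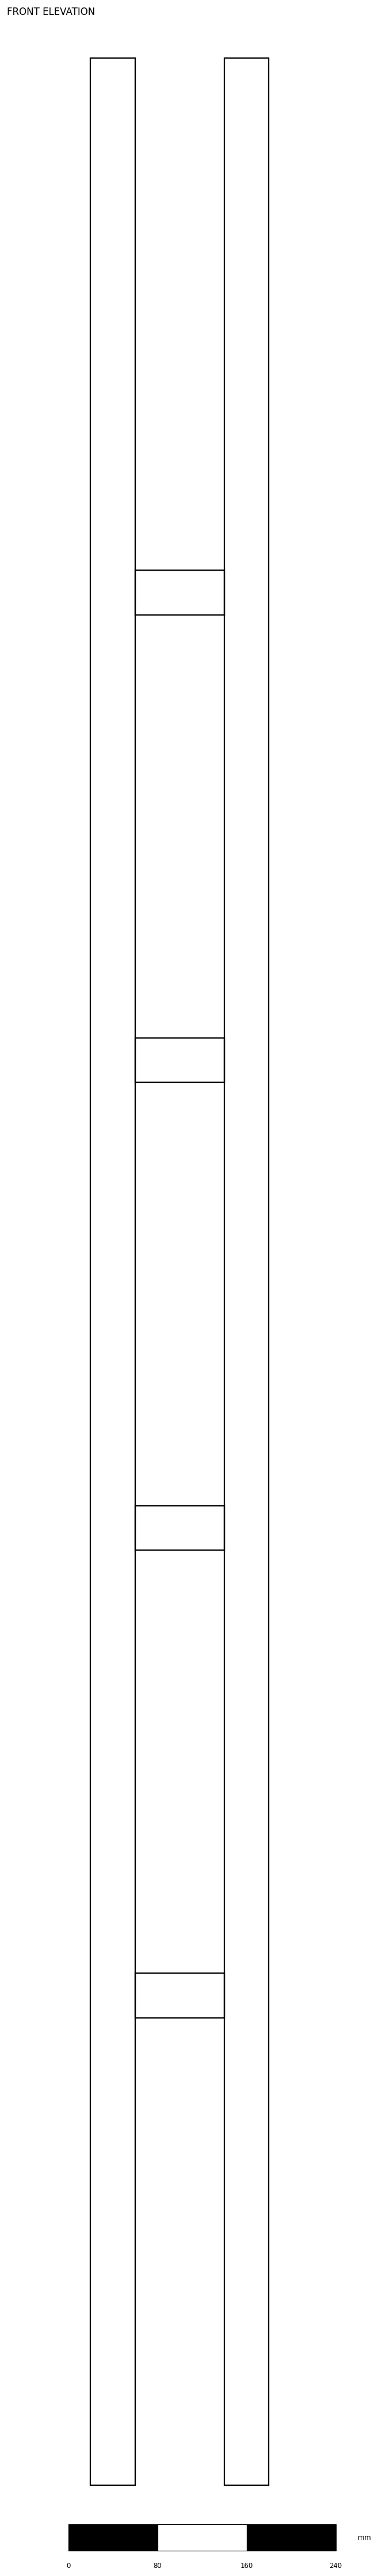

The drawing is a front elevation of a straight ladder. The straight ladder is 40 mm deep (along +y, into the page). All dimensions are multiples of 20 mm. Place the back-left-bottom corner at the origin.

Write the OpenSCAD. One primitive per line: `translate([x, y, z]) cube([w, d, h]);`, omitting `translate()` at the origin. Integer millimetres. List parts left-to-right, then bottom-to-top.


cube([40, 40, 2180]);
translate([40, 0, 420]) cube([80, 40, 40]);
translate([40, 0, 840]) cube([80, 40, 40]);
translate([40, 0, 1260]) cube([80, 40, 40]);
translate([40, 0, 1680]) cube([80, 40, 40]);
translate([120, 0, 0]) cube([40, 40, 2180]);


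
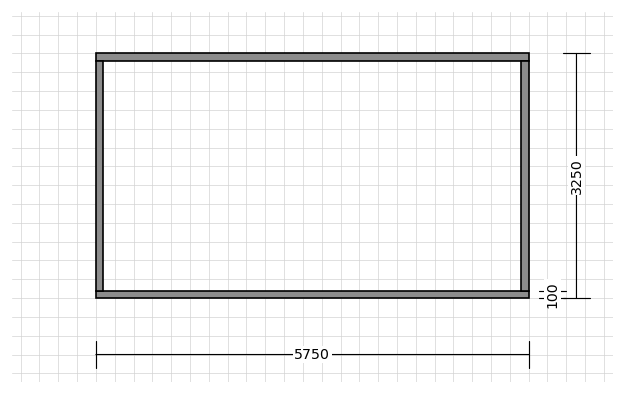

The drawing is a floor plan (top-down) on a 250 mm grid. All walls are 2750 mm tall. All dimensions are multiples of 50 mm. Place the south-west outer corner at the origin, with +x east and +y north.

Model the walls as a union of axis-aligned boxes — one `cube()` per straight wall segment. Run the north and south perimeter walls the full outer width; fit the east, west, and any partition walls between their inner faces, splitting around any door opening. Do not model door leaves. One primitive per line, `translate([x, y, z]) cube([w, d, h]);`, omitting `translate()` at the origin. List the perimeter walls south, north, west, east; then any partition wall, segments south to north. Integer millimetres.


cube([5750, 100, 2750]);
translate([0, 3150, 0]) cube([5750, 100, 2750]);
translate([0, 100, 0]) cube([100, 3050, 2750]);
translate([5650, 100, 0]) cube([100, 3050, 2750]);


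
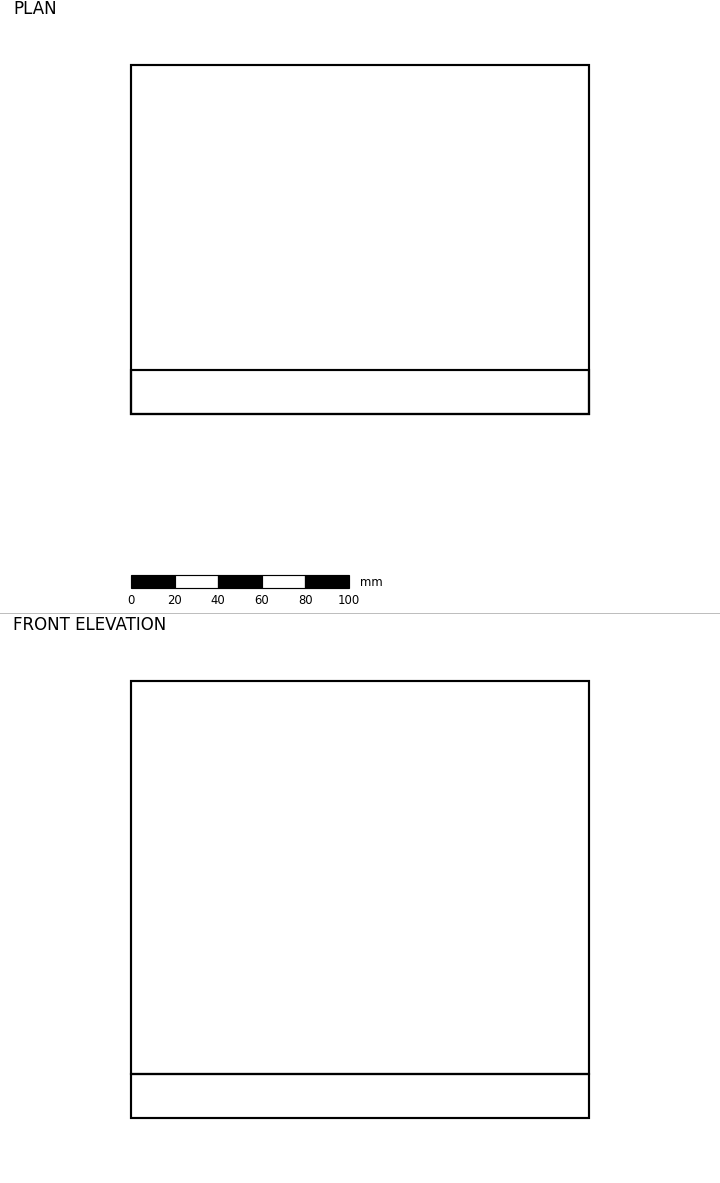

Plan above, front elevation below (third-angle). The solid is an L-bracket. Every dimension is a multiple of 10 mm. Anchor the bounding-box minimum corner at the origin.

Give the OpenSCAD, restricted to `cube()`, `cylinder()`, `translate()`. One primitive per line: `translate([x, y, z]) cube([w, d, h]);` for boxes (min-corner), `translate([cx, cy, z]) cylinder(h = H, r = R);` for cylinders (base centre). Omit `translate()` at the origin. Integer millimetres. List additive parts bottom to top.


cube([210, 160, 20]);
translate([0, 0, 20]) cube([210, 20, 180]);
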